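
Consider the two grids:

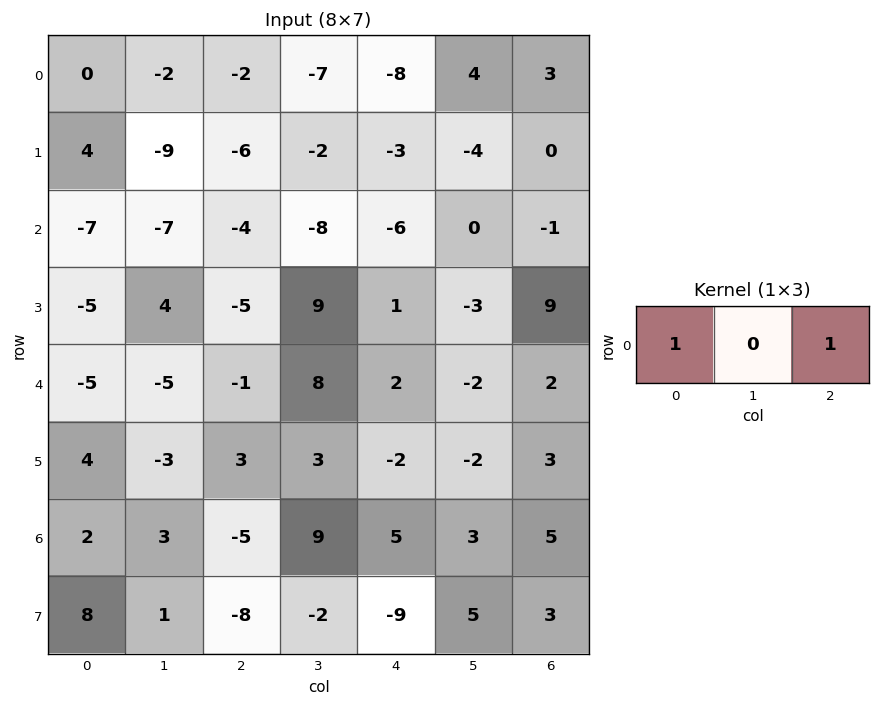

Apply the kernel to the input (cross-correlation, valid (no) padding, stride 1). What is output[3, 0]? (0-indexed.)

-10

The receptive field on the input at this output position is [-5 4 -5]. Elementwise product with the kernel and sum: -5·1 + -5·1.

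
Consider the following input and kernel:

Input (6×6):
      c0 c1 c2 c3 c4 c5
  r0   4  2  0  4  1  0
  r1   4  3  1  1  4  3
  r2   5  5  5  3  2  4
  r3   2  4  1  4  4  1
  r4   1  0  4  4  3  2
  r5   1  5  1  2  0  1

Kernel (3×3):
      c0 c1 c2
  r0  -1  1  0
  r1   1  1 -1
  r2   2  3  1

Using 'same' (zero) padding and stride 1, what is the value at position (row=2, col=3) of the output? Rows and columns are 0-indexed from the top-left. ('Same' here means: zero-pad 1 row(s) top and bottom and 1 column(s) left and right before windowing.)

24

The receptive field on the zero-padded input at this output position is [1 1 4 / 5 3 2 / 1 4 4]. Elementwise product with the kernel and sum: 1·-1 + 1·1 + 5·1 + 3·1 + 2·-1 + 1·2 + 4·3 + 4·1.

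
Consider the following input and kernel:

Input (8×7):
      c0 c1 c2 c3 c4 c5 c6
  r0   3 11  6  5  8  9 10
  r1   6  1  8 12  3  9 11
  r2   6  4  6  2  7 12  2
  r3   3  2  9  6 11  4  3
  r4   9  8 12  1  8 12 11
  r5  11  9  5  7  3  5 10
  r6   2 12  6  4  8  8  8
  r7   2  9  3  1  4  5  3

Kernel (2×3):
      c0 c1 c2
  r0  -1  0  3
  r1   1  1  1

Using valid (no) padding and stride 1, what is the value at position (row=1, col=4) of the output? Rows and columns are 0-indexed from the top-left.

The receptive field on the input at this output position is [3 9 11 / 7 12 2]. Elementwise product with the kernel and sum: 3·-1 + 11·3 + 7·1 + 12·1 + 2·1.

51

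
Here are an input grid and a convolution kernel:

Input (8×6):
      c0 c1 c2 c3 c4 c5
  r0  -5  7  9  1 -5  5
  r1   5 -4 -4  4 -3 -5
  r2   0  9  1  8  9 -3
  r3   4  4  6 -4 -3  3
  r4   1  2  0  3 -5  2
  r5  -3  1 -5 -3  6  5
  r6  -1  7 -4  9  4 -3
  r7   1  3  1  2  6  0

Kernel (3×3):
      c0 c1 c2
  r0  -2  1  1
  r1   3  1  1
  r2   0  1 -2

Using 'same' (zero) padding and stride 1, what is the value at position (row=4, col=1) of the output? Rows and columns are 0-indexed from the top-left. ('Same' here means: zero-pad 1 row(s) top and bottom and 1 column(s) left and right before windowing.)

The receptive field on the zero-padded input at this output position is [4 4 6 / 1 2 0 / -3 1 -5]. Elementwise product with the kernel and sum: 4·-2 + 4·1 + 6·1 + 1·3 + 2·1 + 0·1 + 1·1 + -5·-2.

18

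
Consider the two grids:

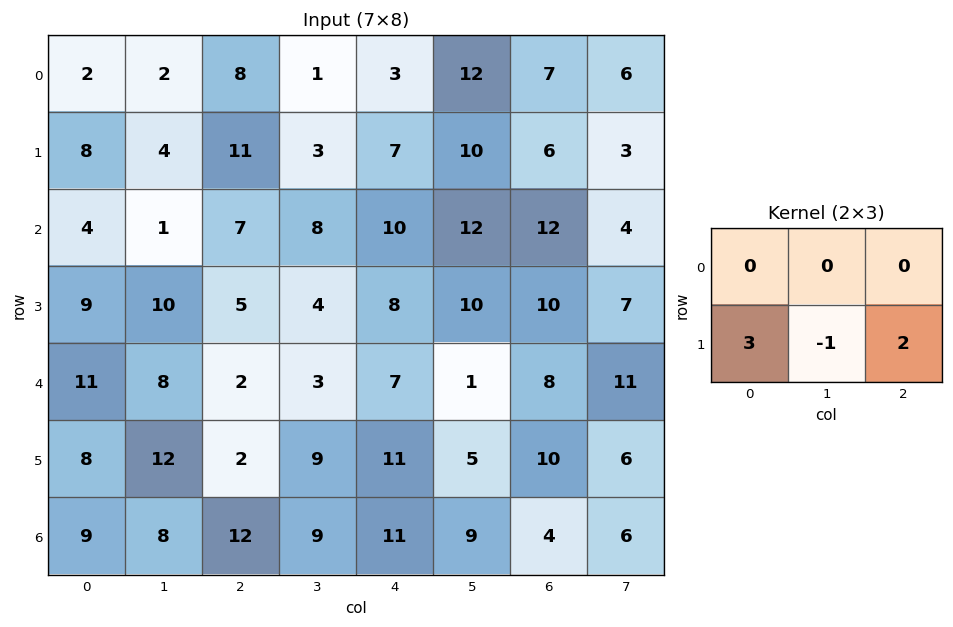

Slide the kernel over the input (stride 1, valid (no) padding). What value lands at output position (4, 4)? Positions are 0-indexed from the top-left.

48

The receptive field on the input at this output position is [7 1 8 / 11 5 10]. Elementwise product with the kernel and sum: 11·3 + 5·-1 + 10·2.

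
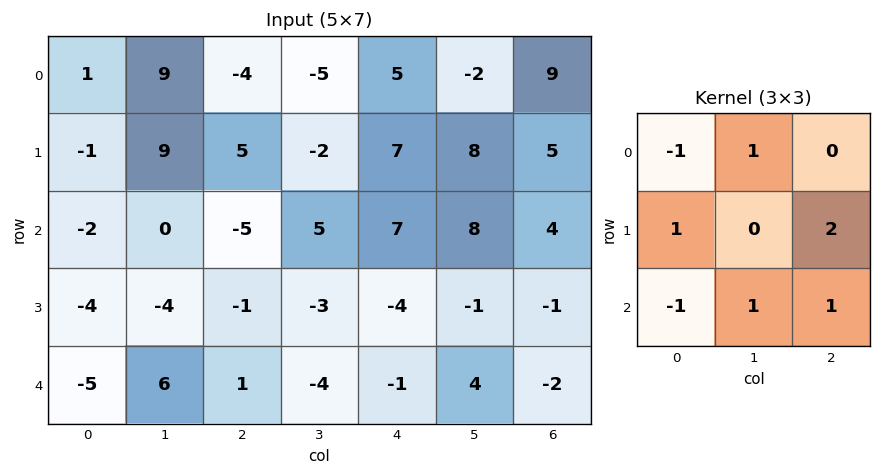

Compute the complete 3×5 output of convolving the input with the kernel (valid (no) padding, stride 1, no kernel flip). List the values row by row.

Output[0,0]: The receptive field on the input at this output position is [1 9 -4 / -1 9 5 / -2 0 -5]. Elementwise product with the kernel and sum: 1·-1 + 9·1 + -1·1 + 5·2 + -2·-1 + 0·1 + -5·1.
Output[0,1]: The receptive field on the input at this output position is [9 -4 -5 / 9 5 -2 / 0 -5 5]. Elementwise product with the kernel and sum: 9·-1 + -4·1 + 9·1 + -2·2 + 0·-1 + -5·1 + 5·1.

14 -8 35 34 15
-3 6 -4 28 18
8 -24 -5 4 -2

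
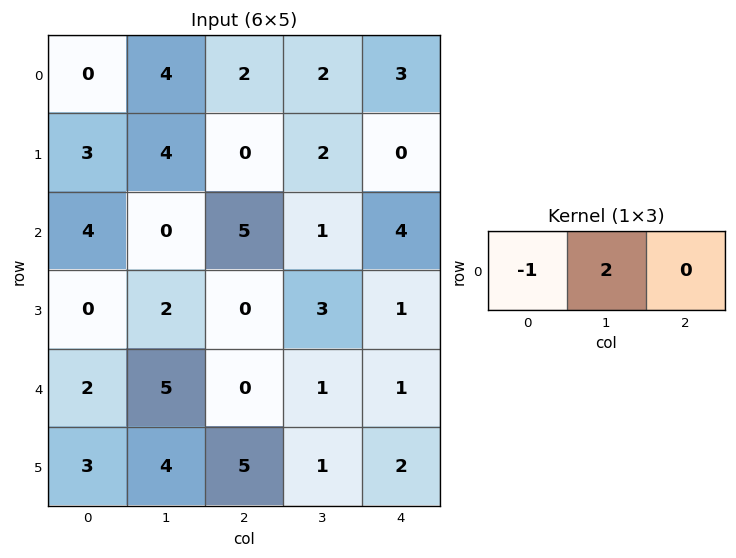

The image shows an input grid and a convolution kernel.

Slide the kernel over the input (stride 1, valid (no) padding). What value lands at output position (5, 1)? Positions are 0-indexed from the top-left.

The receptive field on the input at this output position is [4 5 1]. Elementwise product with the kernel and sum: 4·-1 + 5·2.

6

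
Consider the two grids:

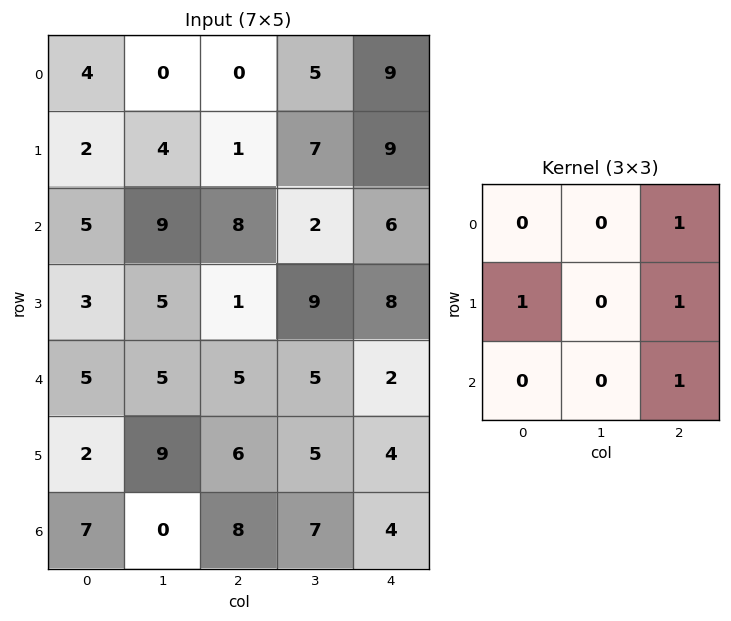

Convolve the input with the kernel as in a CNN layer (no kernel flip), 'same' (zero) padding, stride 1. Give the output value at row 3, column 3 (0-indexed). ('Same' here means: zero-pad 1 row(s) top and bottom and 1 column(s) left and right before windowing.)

17

The receptive field on the zero-padded input at this output position is [8 2 6 / 1 9 8 / 5 5 2]. Elementwise product with the kernel and sum: 6·1 + 1·1 + 8·1 + 2·1.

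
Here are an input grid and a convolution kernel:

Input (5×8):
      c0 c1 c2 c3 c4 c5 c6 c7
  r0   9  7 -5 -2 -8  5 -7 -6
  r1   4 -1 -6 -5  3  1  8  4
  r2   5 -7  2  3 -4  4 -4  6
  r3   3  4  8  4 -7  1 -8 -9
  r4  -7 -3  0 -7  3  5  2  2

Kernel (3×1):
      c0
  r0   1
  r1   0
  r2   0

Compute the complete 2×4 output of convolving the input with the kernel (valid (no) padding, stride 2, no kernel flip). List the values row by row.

9 -5 -8 -7
5 2 -4 -4

Output[0,0]: The receptive field on the input at this output position is [9 / 4 / 5]. Elementwise product with the kernel and sum: 9·1.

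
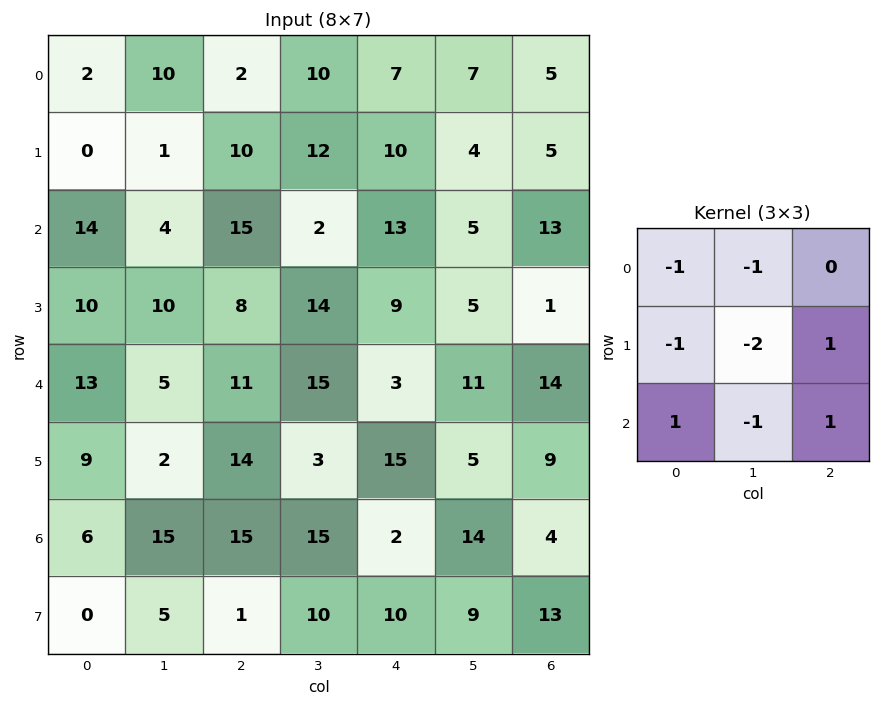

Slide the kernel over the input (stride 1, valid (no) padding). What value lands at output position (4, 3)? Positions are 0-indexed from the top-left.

-19

The receptive field on the input at this output position is [15 3 11 / 3 15 5 / 15 2 14]. Elementwise product with the kernel and sum: 15·-1 + 3·-1 + 3·-1 + 15·-2 + 5·1 + 15·1 + 2·-1 + 14·1.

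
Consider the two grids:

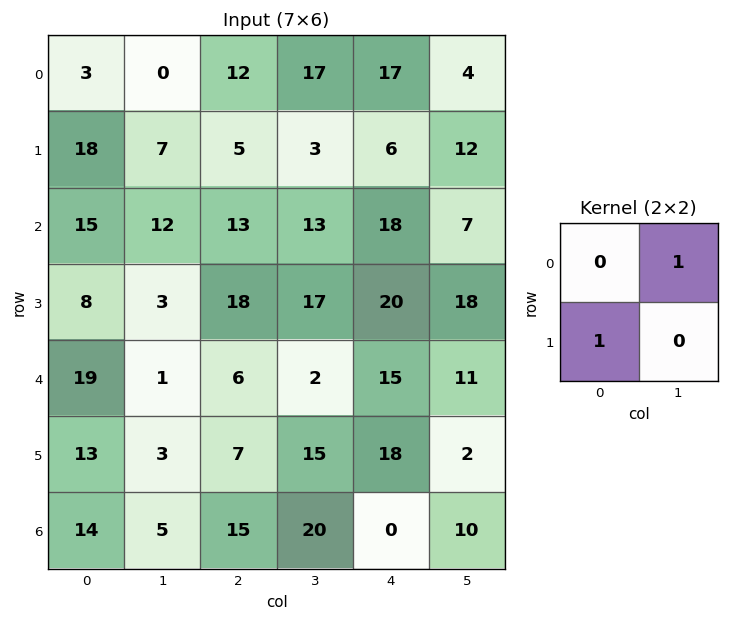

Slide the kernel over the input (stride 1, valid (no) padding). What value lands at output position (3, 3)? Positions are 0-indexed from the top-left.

The receptive field on the input at this output position is [17 20 / 2 15]. Elementwise product with the kernel and sum: 20·1 + 2·1.

22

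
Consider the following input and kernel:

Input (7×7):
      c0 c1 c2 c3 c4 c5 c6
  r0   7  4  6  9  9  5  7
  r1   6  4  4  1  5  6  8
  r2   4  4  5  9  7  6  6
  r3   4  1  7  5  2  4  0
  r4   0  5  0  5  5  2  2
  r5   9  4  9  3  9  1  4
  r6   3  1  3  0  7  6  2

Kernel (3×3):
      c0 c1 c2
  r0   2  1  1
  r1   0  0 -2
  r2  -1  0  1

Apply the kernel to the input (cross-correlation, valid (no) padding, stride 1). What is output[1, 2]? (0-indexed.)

The receptive field on the input at this output position is [4 1 5 / 5 9 7 / 7 5 2]. Elementwise product with the kernel and sum: 4·2 + 1·1 + 5·1 + 7·-2 + 7·-1 + 2·1.

-5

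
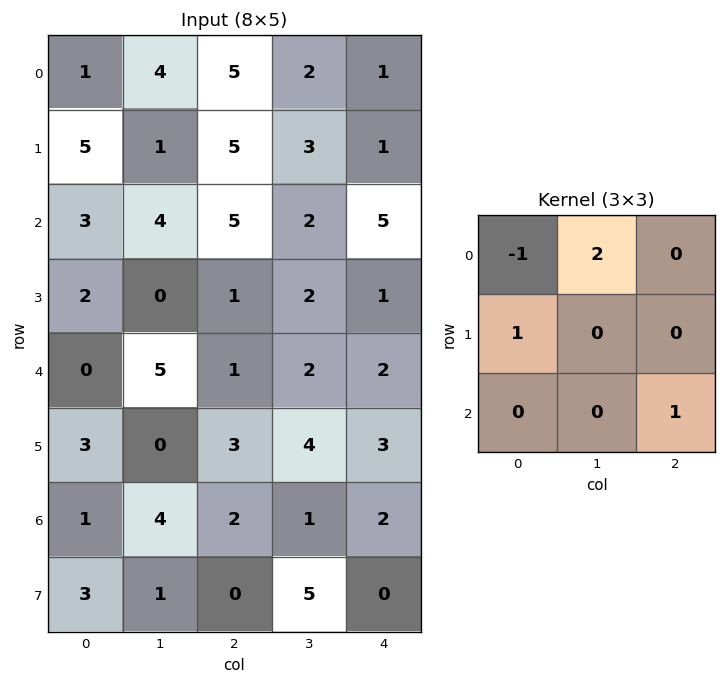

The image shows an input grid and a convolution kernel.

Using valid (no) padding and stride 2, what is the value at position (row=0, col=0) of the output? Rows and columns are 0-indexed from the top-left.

17

The receptive field on the input at this output position is [1 4 5 / 5 1 5 / 3 4 5]. Elementwise product with the kernel and sum: 1·-1 + 4·2 + 5·1 + 5·1.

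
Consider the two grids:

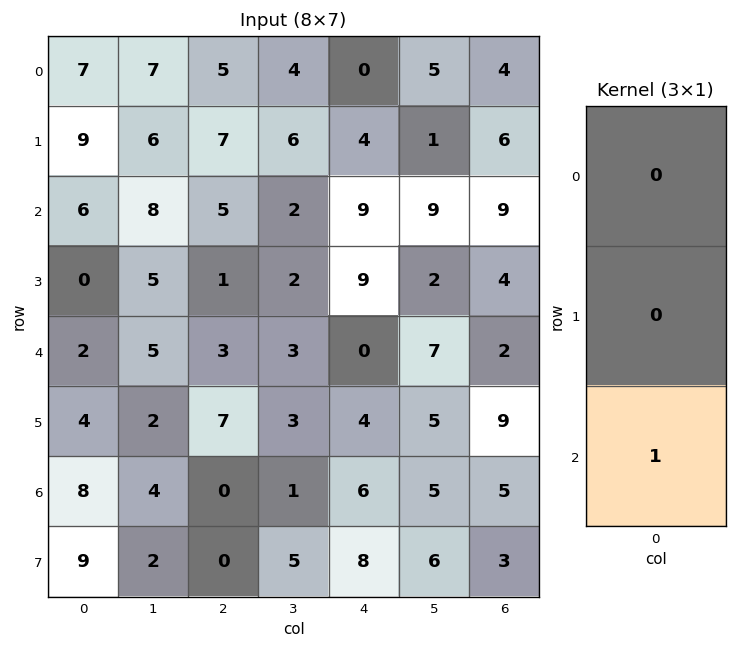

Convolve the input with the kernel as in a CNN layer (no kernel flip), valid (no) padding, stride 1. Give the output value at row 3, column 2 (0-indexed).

The receptive field on the input at this output position is [1 / 3 / 7]. Elementwise product with the kernel and sum: 7·1.

7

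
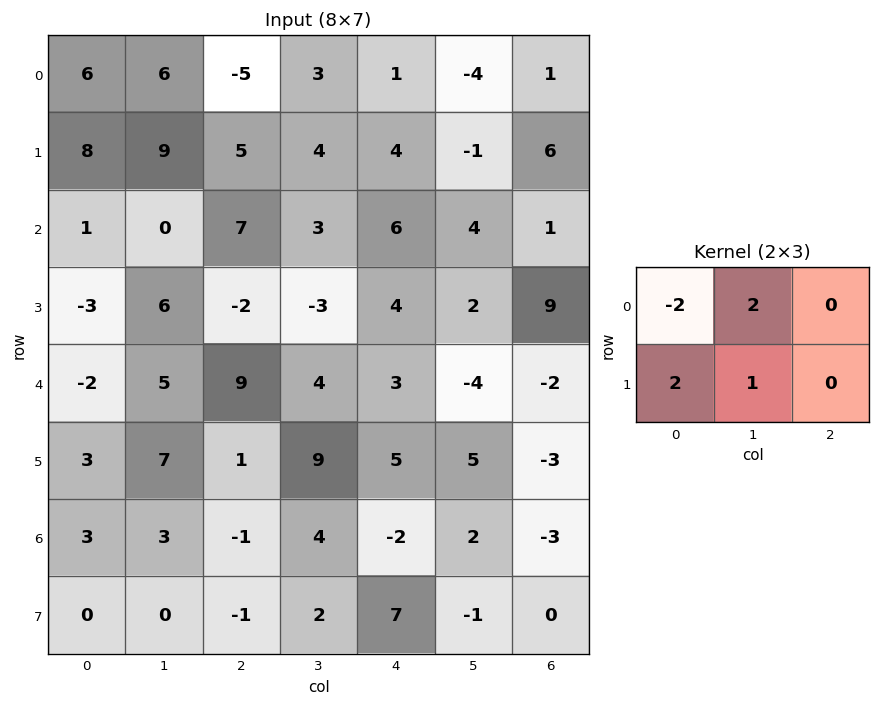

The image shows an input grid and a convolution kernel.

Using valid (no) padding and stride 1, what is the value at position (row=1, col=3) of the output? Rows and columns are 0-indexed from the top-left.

12

The receptive field on the input at this output position is [4 4 -1 / 3 6 4]. Elementwise product with the kernel and sum: 4·-2 + 4·2 + 3·2 + 6·1.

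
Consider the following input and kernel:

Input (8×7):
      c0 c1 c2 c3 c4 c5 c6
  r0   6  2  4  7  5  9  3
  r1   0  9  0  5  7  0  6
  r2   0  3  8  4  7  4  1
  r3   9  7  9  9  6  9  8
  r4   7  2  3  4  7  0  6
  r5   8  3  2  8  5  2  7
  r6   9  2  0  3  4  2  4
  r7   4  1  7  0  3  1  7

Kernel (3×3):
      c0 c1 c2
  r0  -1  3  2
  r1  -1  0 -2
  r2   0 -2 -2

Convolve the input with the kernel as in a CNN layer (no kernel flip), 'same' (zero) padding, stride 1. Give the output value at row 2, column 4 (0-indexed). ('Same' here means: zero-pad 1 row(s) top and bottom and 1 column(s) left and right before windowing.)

-26

The receptive field on the zero-padded input at this output position is [5 7 0 / 4 7 4 / 9 6 9]. Elementwise product with the kernel and sum: 5·-1 + 7·3 + 0·2 + 4·-1 + 4·-2 + 6·-2 + 9·-2.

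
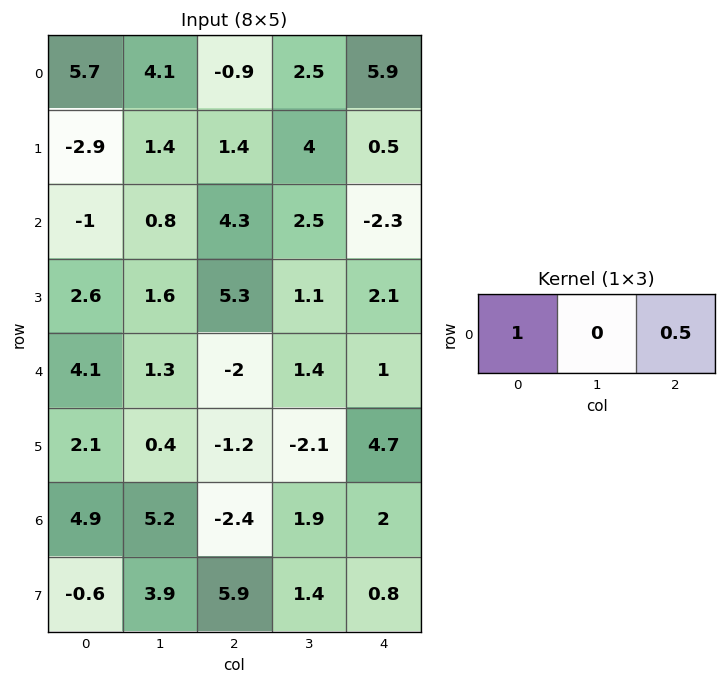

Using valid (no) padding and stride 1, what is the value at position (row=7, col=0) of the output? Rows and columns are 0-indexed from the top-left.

The receptive field on the input at this output position is [-0.6 3.9 5.9]. Elementwise product with the kernel and sum: -0.6·1 + 5.9·0.5.

2.35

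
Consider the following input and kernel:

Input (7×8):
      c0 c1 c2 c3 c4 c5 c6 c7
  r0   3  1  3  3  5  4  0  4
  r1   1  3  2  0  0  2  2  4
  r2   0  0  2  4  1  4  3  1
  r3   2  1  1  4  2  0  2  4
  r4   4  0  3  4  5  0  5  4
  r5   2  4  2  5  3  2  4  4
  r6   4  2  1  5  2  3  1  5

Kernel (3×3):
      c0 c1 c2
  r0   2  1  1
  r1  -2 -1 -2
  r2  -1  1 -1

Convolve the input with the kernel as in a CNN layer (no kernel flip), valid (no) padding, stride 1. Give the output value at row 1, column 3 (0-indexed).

-17

The receptive field on the input at this output position is [0 0 2 / 4 1 4 / 4 2 0]. Elementwise product with the kernel and sum: 0·2 + 0·1 + 2·1 + 4·-2 + 1·-1 + 4·-2 + 4·-1 + 2·1 + 0·-1.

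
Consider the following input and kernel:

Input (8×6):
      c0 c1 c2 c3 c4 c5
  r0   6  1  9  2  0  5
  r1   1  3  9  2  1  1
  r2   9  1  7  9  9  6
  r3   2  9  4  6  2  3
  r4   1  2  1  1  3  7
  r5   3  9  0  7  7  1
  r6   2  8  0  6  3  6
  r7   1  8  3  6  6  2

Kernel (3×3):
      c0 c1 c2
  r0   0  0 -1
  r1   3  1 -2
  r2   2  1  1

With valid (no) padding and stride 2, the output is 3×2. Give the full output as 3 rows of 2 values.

5 59
5 11
29 -1

Output[0,0]: The receptive field on the input at this output position is [6 1 9 / 1 3 9 / 9 1 7]. Elementwise product with the kernel and sum: 9·-1 + 1·3 + 3·1 + 9·-2 + 9·2 + 1·1 + 7·1.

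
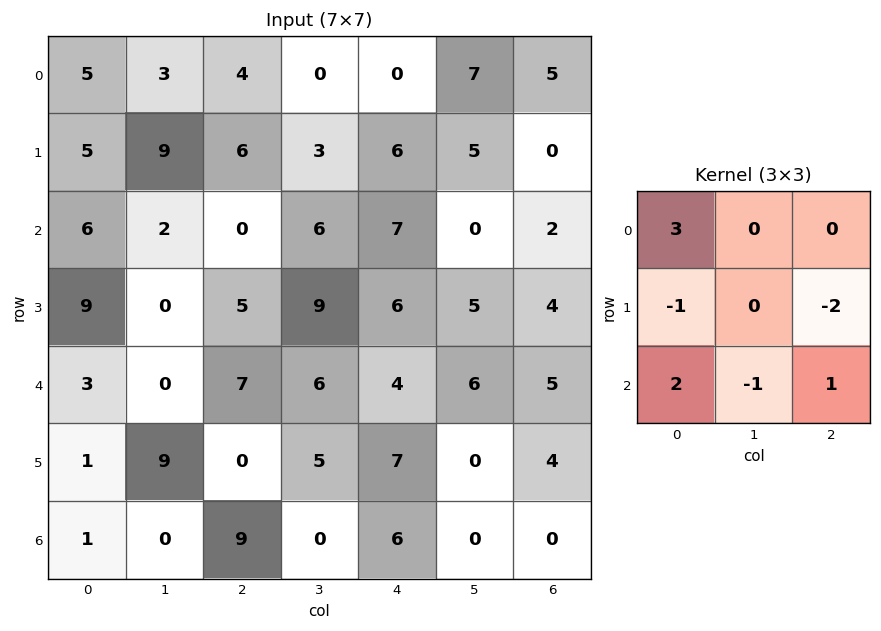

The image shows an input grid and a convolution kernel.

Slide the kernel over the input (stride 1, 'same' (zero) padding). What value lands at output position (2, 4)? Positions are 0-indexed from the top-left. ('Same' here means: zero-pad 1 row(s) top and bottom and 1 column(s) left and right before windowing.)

The receptive field on the zero-padded input at this output position is [3 6 5 / 6 7 0 / 9 6 5]. Elementwise product with the kernel and sum: 3·3 + 6·-1 + 0·-2 + 9·2 + 6·-1 + 5·1.

20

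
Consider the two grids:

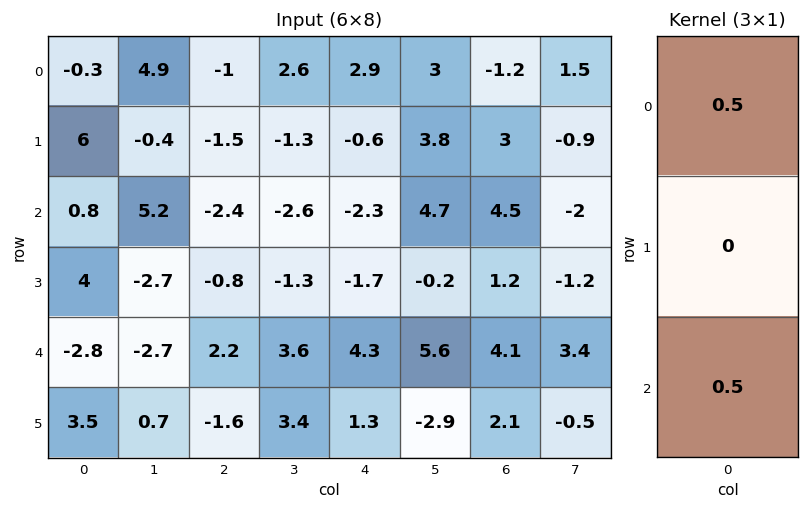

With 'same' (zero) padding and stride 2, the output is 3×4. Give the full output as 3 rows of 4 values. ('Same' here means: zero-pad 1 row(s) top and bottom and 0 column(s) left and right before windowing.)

3 -0.75 -0.3 1.5
5 -1.15 -1.15 2.1
3.75 -1.2 -0.2 1.65

Output[0,0]: The receptive field on the zero-padded input at this output position is [0 / -0.3 / 6]. Elementwise product with the kernel and sum: 0·0.5 + 6·0.5.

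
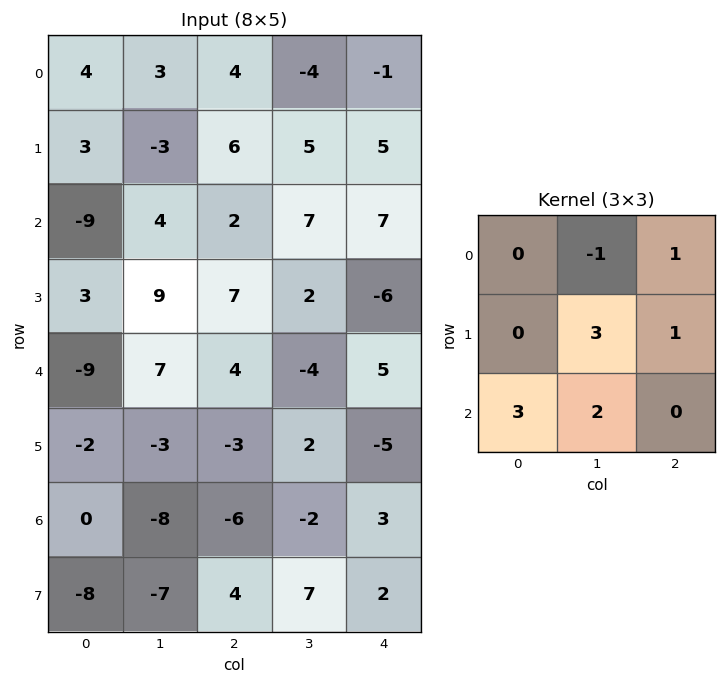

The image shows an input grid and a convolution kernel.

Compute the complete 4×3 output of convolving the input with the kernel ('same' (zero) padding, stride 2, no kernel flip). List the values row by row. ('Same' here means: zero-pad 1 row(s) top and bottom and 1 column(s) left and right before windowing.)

Output[0,0]: The receptive field on the zero-padded input at this output position is [0 0 0 / 0 4 3 / 0 3 -3]. Elementwise product with the kernel and sum: 0·-1 + 0·1 + 4·3 + 3·1 + 0·3 + 3·2.
Output[0,1]: The receptive field on the zero-padded input at this output position is [0 0 0 / 3 4 -4 / -3 6 5]. Elementwise product with the kernel and sum: 0·-1 + 0·1 + 4·3 + -4·1 + -3·3 + 6·2.

21 11 22
-23 53 10
-18 -12 17
-25 -28 39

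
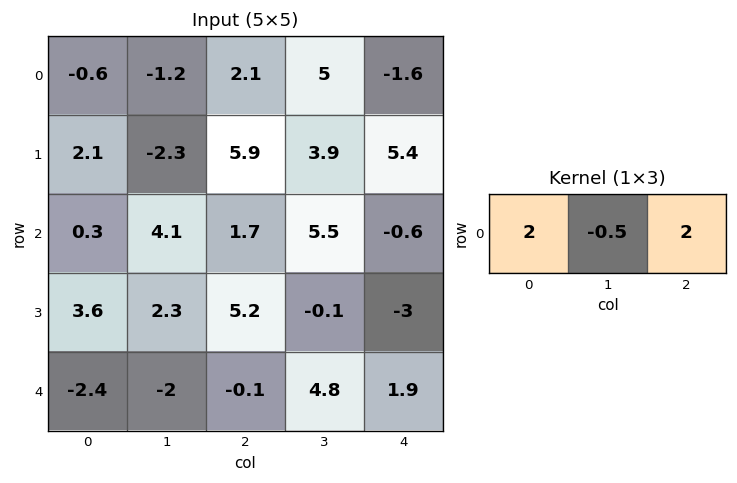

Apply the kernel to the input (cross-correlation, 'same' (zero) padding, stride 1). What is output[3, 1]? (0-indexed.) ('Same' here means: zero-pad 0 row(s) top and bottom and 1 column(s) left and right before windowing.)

16.45

The receptive field on the zero-padded input at this output position is [3.6 2.3 5.2]. Elementwise product with the kernel and sum: 3.6·2 + 2.3·-0.5 + 5.2·2.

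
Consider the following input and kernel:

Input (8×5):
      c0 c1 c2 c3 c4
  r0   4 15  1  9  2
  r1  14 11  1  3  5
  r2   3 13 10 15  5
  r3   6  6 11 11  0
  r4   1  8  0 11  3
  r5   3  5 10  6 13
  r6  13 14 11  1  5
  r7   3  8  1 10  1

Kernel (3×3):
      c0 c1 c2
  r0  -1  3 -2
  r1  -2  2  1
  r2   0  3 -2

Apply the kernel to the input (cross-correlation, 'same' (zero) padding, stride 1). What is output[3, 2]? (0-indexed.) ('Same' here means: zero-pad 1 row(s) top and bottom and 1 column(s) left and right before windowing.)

-14

The receptive field on the zero-padded input at this output position is [13 10 15 / 6 11 11 / 8 0 11]. Elementwise product with the kernel and sum: 13·-1 + 10·3 + 15·-2 + 6·-2 + 11·2 + 11·1 + 0·3 + 11·-2.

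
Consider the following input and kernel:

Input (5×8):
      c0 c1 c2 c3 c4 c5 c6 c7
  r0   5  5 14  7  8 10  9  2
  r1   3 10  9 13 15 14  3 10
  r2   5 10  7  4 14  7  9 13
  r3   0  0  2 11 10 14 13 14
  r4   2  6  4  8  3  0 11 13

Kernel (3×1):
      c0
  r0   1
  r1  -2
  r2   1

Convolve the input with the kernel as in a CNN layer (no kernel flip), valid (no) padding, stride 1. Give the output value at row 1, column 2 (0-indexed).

The receptive field on the input at this output position is [9 / 7 / 2]. Elementwise product with the kernel and sum: 9·1 + 7·-2 + 2·1.

-3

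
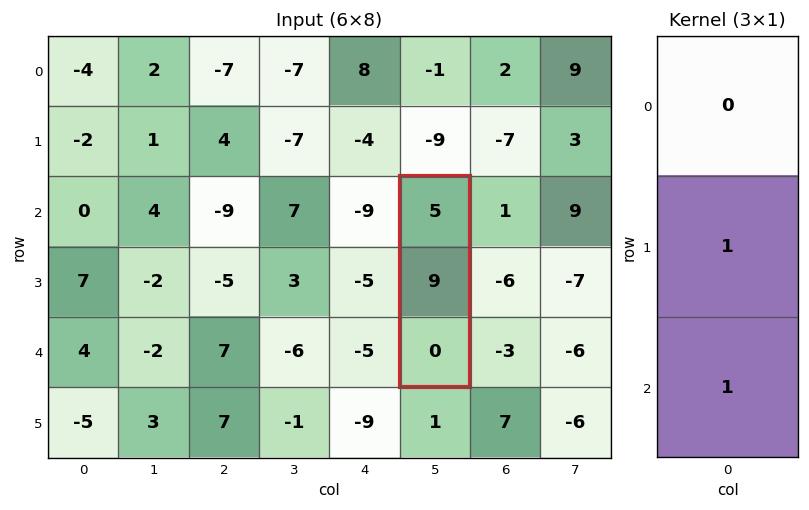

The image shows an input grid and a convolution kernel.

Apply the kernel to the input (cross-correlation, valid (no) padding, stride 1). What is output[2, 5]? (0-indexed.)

9

The receptive field on the input at this output position is [5 / 9 / 0]. Elementwise product with the kernel and sum: 9·1 + 0·1.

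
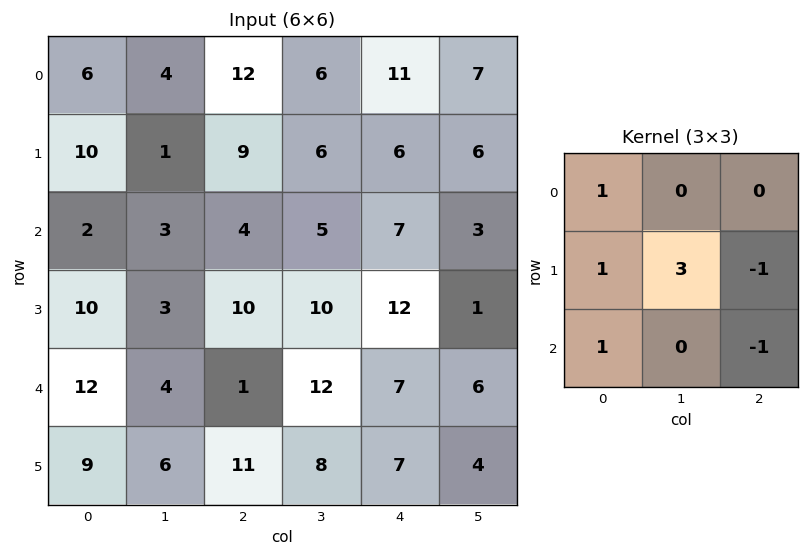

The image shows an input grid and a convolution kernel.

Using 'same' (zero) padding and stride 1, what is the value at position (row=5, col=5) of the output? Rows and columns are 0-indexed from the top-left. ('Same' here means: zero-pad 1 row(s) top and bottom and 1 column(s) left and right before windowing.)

26

The receptive field on the zero-padded input at this output position is [7 6 0 / 7 4 0 / 0 0 0]. Elementwise product with the kernel and sum: 7·1 + 7·1 + 4·3 + 0·-1 + 0·1 + 0·-1.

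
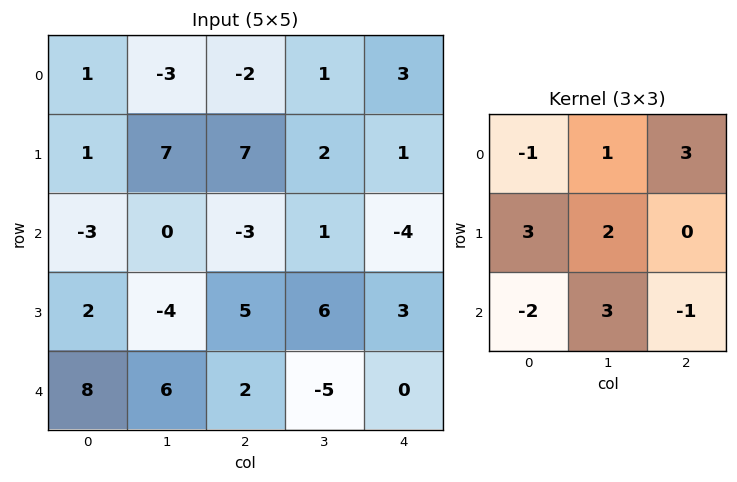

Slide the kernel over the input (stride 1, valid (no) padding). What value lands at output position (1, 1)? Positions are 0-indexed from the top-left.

17

The receptive field on the input at this output position is [7 7 2 / 0 -3 1 / -4 5 6]. Elementwise product with the kernel and sum: 7·-1 + 7·1 + 2·3 + 0·3 + -3·2 + -4·-2 + 5·3 + 6·-1.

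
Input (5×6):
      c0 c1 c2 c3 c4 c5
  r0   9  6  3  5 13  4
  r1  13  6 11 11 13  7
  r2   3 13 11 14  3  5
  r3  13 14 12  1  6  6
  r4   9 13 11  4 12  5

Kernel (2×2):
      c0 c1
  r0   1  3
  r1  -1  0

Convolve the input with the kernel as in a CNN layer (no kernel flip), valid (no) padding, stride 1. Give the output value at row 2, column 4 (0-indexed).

12

The receptive field on the input at this output position is [3 5 / 6 6]. Elementwise product with the kernel and sum: 3·1 + 5·3 + 6·-1.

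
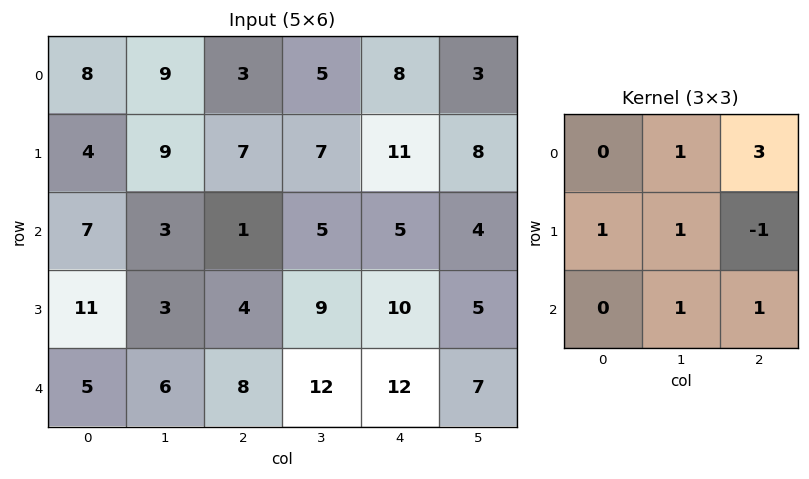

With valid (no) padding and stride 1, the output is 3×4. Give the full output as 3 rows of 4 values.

28 33 42 36
46 40 60 56
30 34 47 50

Output[0,0]: The receptive field on the input at this output position is [8 9 3 / 4 9 7 / 7 3 1]. Elementwise product with the kernel and sum: 9·1 + 3·3 + 4·1 + 9·1 + 7·-1 + 3·1 + 1·1.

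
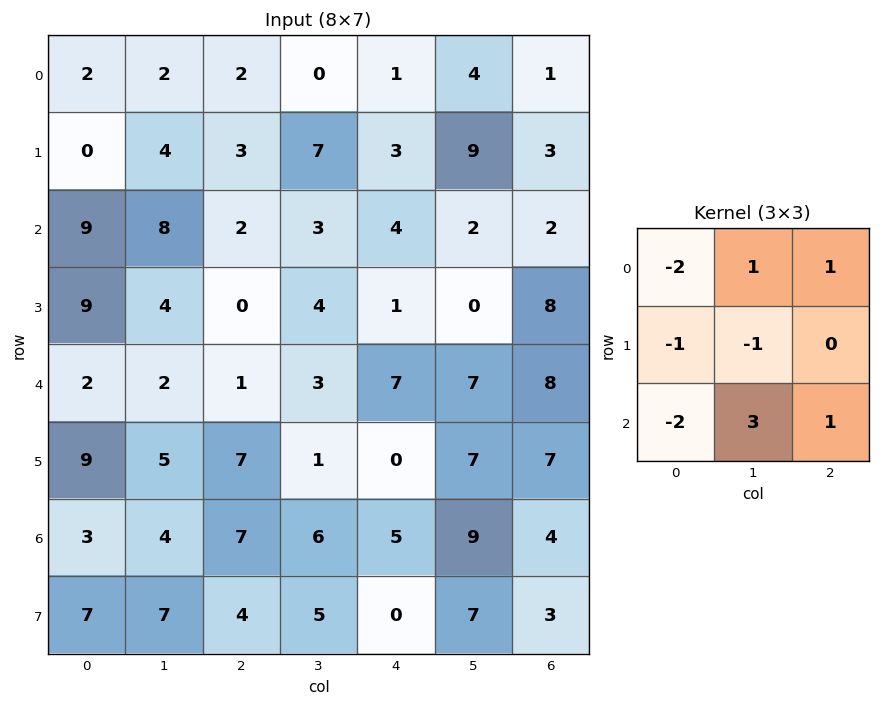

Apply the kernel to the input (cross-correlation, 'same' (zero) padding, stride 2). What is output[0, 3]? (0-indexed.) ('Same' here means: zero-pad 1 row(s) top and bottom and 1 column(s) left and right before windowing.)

The receptive field on the zero-padded input at this output position is [0 0 0 / 4 1 0 / 9 3 0]. Elementwise product with the kernel and sum: 0·-2 + 0·1 + 0·1 + 4·-1 + 1·-1 + 9·-2 + 3·3 + 0·1.

-14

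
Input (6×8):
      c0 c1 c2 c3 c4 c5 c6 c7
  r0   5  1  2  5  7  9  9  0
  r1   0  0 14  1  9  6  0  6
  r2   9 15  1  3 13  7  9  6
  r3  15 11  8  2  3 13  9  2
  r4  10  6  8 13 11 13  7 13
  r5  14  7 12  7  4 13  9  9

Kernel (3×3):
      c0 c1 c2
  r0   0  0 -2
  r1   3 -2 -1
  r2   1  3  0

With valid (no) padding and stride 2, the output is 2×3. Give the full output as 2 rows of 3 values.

36 27 31
41 38 6

Output[0,0]: The receptive field on the input at this output position is [5 1 2 / 0 0 14 / 9 15 1]. Elementwise product with the kernel and sum: 2·-2 + 0·3 + 0·-2 + 14·-1 + 9·1 + 15·3.
Output[0,1]: The receptive field on the input at this output position is [2 5 7 / 14 1 9 / 1 3 13]. Elementwise product with the kernel and sum: 7·-2 + 14·3 + 1·-2 + 9·-1 + 1·1 + 3·3.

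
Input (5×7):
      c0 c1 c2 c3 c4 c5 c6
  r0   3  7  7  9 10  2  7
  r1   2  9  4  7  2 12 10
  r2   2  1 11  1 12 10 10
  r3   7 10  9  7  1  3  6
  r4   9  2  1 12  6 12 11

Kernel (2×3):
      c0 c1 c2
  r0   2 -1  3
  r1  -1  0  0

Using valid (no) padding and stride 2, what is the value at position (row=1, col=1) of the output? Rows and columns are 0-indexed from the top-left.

The receptive field on the input at this output position is [11 1 12 / 9 7 1]. Elementwise product with the kernel and sum: 11·2 + 1·-1 + 12·3 + 9·-1.

48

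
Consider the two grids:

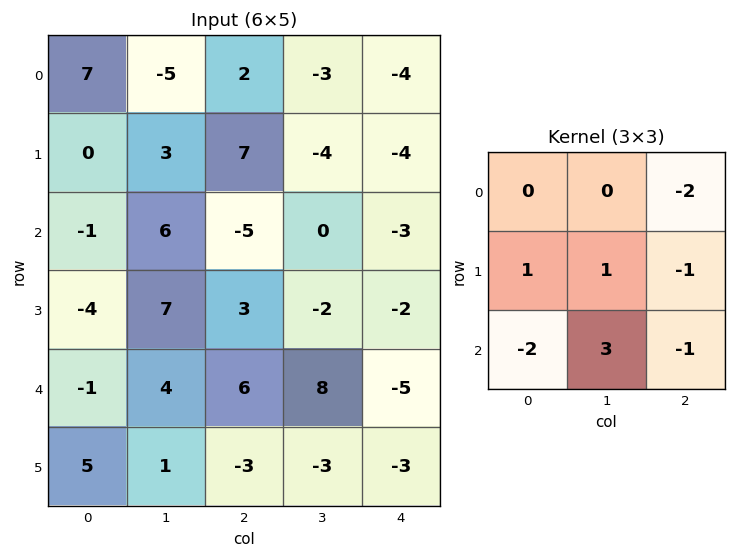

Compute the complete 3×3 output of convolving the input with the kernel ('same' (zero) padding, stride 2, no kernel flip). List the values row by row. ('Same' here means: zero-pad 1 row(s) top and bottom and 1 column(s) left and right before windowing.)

9 19 -11
-32 6 -5
-5 -2 0

Output[0,0]: The receptive field on the zero-padded input at this output position is [0 0 0 / 0 7 -5 / 0 0 3]. Elementwise product with the kernel and sum: 0·-2 + 0·1 + 7·1 + -5·-1 + 0·-2 + 0·3 + 3·-1.
Output[0,1]: The receptive field on the zero-padded input at this output position is [0 0 0 / -5 2 -3 / 3 7 -4]. Elementwise product with the kernel and sum: 0·-2 + -5·1 + 2·1 + -3·-1 + 3·-2 + 7·3 + -4·-1.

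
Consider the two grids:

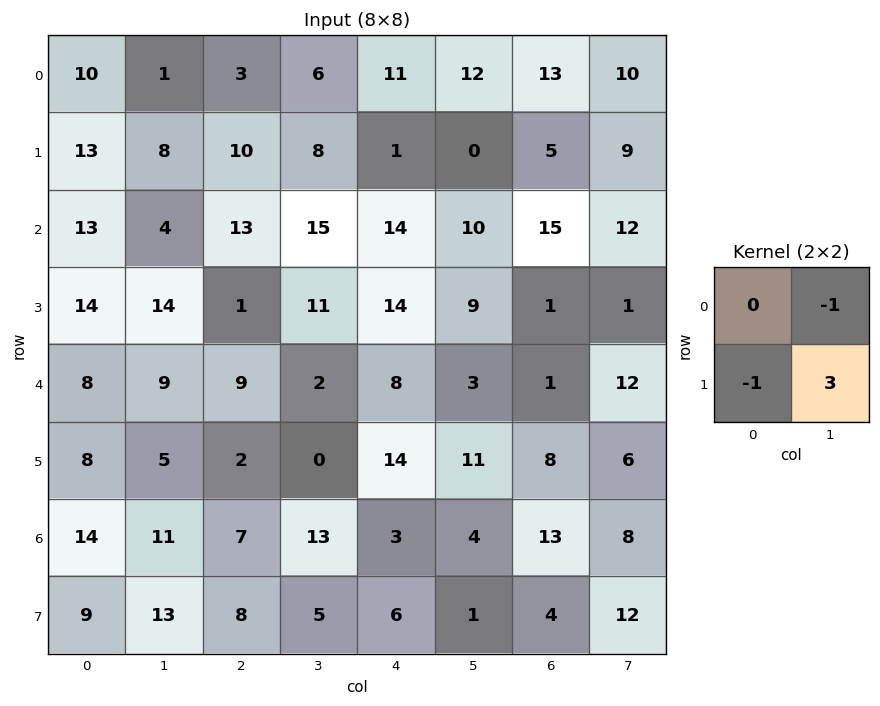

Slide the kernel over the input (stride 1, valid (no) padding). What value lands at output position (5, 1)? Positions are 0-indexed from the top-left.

8

The receptive field on the input at this output position is [5 2 / 11 7]. Elementwise product with the kernel and sum: 2·-1 + 11·-1 + 7·3.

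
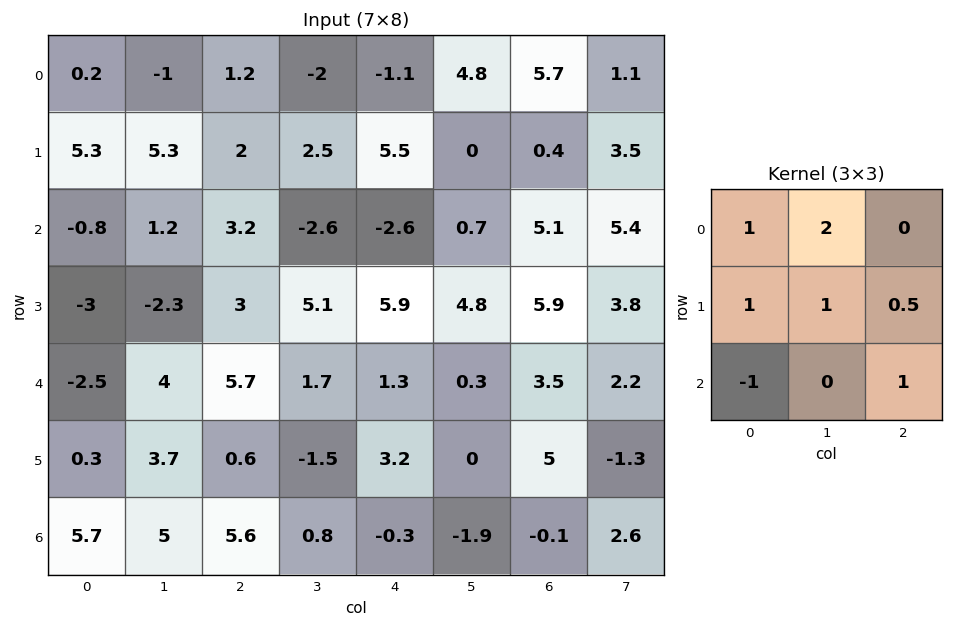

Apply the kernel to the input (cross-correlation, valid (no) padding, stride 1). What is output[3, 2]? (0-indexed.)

23.85

The receptive field on the input at this output position is [3 5.1 5.9 / 5.7 1.7 1.3 / 0.6 -1.5 3.2]. Elementwise product with the kernel and sum: 3·1 + 5.1·2 + 5.7·1 + 1.7·1 + 1.3·0.5 + 0.6·-1 + 3.2·1.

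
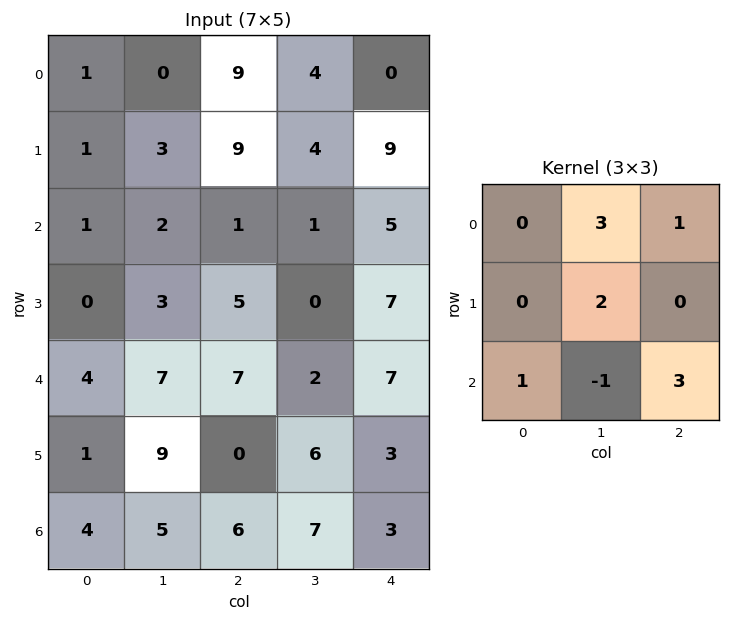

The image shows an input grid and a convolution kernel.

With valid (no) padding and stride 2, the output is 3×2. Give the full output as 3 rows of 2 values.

Output[0,0]: The receptive field on the input at this output position is [1 0 9 / 1 3 9 / 1 2 1]. Elementwise product with the kernel and sum: 0·3 + 9·1 + 3·2 + 1·1 + 2·-1 + 1·3.

17 35
31 34
63 33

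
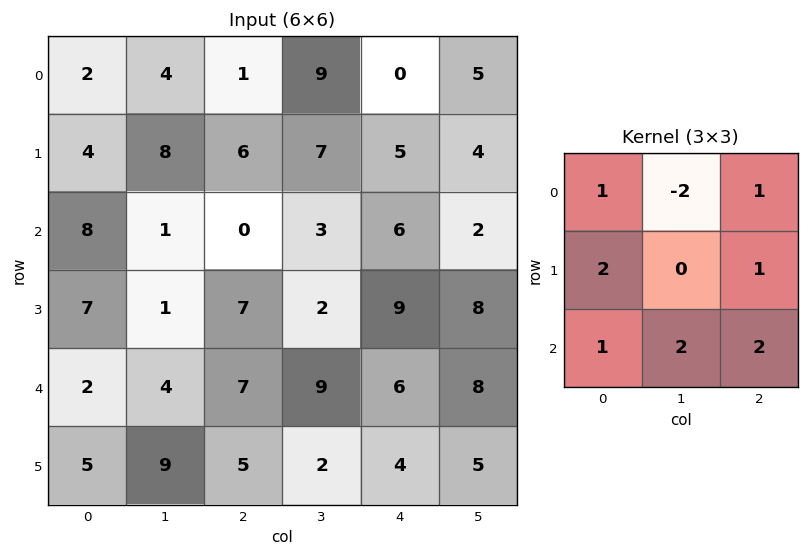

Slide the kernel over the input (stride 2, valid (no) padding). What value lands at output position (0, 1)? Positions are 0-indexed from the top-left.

The receptive field on the input at this output position is [1 9 0 / 6 7 5 / 0 3 6]. Elementwise product with the kernel and sum: 1·1 + 9·-2 + 0·1 + 6·2 + 5·1 + 0·1 + 3·2 + 6·2.

18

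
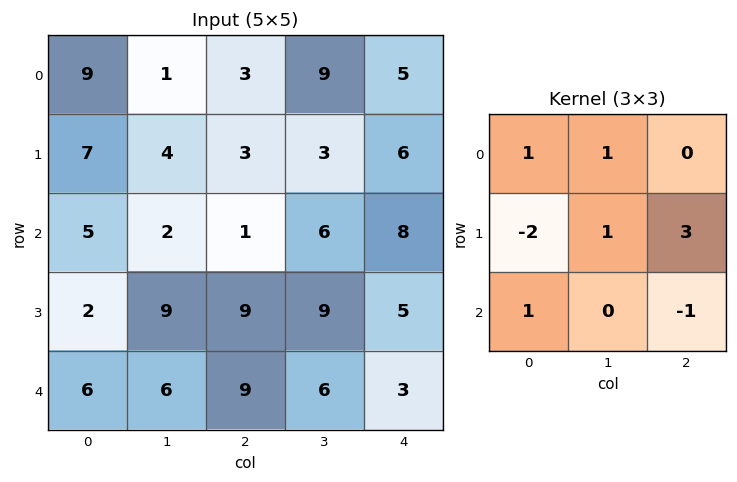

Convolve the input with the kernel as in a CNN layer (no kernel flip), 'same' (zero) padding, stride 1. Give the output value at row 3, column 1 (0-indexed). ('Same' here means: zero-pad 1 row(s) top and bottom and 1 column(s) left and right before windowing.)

36

The receptive field on the zero-padded input at this output position is [5 2 1 / 2 9 9 / 6 6 9]. Elementwise product with the kernel and sum: 5·1 + 2·1 + 2·-2 + 9·1 + 9·3 + 6·1 + 9·-1.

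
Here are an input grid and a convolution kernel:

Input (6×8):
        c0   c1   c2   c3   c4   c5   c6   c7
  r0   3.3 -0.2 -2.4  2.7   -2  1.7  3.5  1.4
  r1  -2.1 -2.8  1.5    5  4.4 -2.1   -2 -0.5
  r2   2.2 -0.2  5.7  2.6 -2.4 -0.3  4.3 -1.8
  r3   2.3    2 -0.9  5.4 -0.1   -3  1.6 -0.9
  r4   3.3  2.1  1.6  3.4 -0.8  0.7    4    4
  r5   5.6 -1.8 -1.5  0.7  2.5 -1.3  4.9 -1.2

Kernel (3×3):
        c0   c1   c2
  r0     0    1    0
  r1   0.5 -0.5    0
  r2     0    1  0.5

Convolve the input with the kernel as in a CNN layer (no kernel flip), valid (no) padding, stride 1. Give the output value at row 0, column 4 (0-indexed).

6.8

The receptive field on the input at this output position is [-2 1.7 3.5 / 4.4 -2.1 -2 / -2.4 -0.3 4.3]. Elementwise product with the kernel and sum: 1.7·1 + 4.4·0.5 + -2.1·-0.5 + -0.3·1 + 4.3·0.5.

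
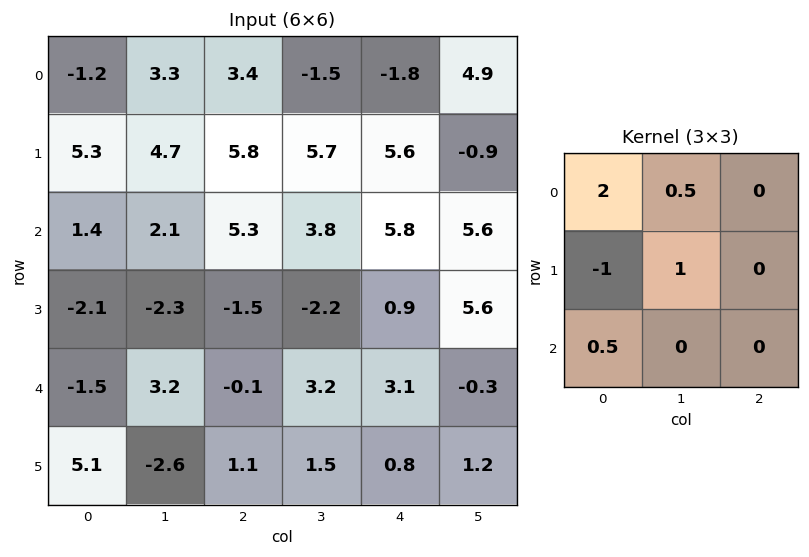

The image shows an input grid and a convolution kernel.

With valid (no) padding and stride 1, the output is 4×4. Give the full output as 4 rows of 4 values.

Output[0,0]: The receptive field on the input at this output position is [-1.2 3.3 3.4 / 5.3 4.7 5.8 / 1.4 2.1 5.3]. Elementwise product with the kernel and sum: -1.2·2 + 3.3·0.5 + 5.3·-1 + 4.7·1 + 1.4·0.5.
Output[0,1]: The receptive field on the input at this output position is [3.3 3.4 -1.5 / 4.7 5.8 5.7 / 2.1 5.3 3.8]. Elementwise product with the kernel and sum: 3.3·2 + 3.4·0.5 + 4.7·-1 + 5.8·1 + 2.1·0.5.

-0.65 10.45 8.6 -2.1
12.6 14.35 12.2 15.1
2.9 9.25 11.75 15.2
1.9 -9.95 -0.25 -3.3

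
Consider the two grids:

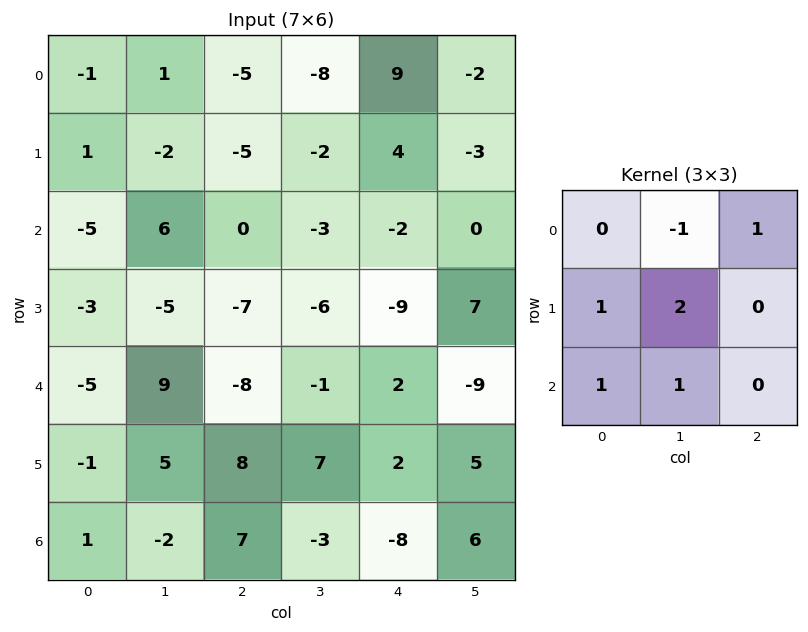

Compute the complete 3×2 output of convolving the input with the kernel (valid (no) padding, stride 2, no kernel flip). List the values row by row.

-8 5
-15 -27
-9 29

Output[0,0]: The receptive field on the input at this output position is [-1 1 -5 / 1 -2 -5 / -5 6 0]. Elementwise product with the kernel and sum: 1·-1 + -5·1 + 1·1 + -2·2 + -5·1 + 6·1.
Output[0,1]: The receptive field on the input at this output position is [-5 -8 9 / -5 -2 4 / 0 -3 -2]. Elementwise product with the kernel and sum: -8·-1 + 9·1 + -5·1 + -2·2 + 0·1 + -3·1.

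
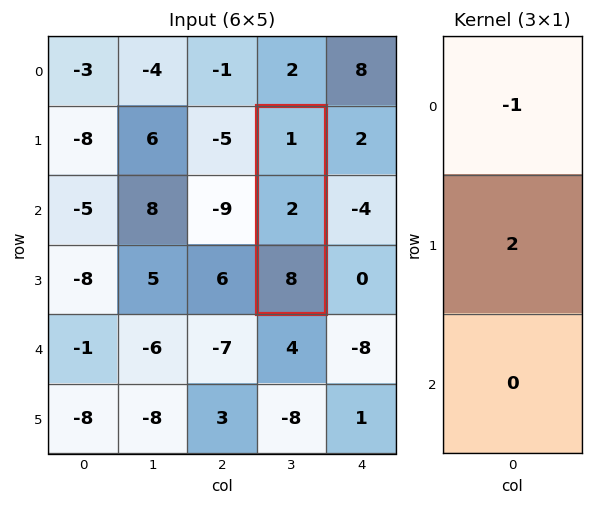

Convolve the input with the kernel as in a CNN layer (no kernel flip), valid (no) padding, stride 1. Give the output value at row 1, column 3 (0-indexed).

3

The receptive field on the input at this output position is [1 / 2 / 8]. Elementwise product with the kernel and sum: 1·-1 + 2·2.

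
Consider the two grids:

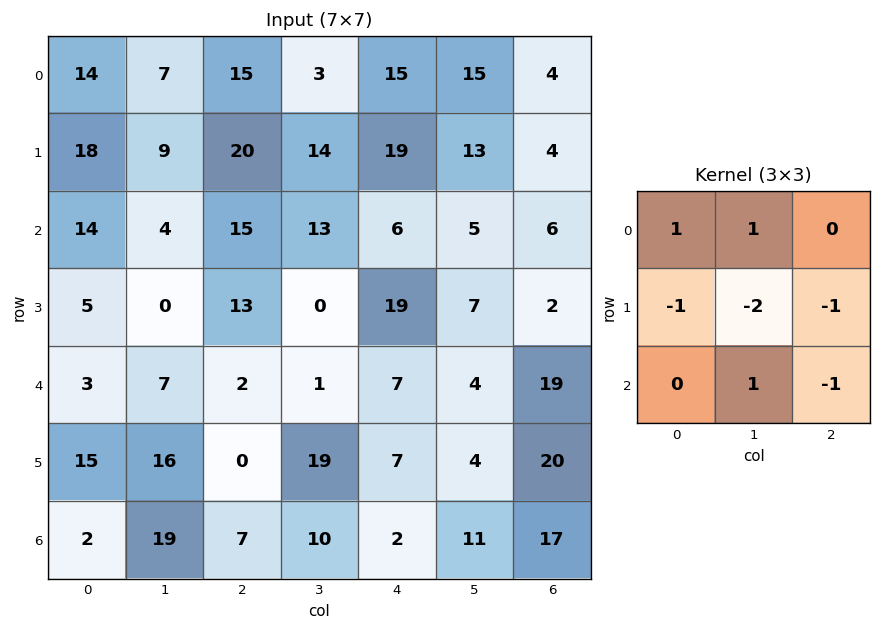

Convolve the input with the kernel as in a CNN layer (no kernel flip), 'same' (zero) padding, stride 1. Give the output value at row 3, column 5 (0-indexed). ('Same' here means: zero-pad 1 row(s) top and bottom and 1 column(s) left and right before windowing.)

-39

The receptive field on the zero-padded input at this output position is [6 5 6 / 19 7 2 / 7 4 19]. Elementwise product with the kernel and sum: 6·1 + 5·1 + 19·-1 + 7·-2 + 2·-1 + 4·1 + 19·-1.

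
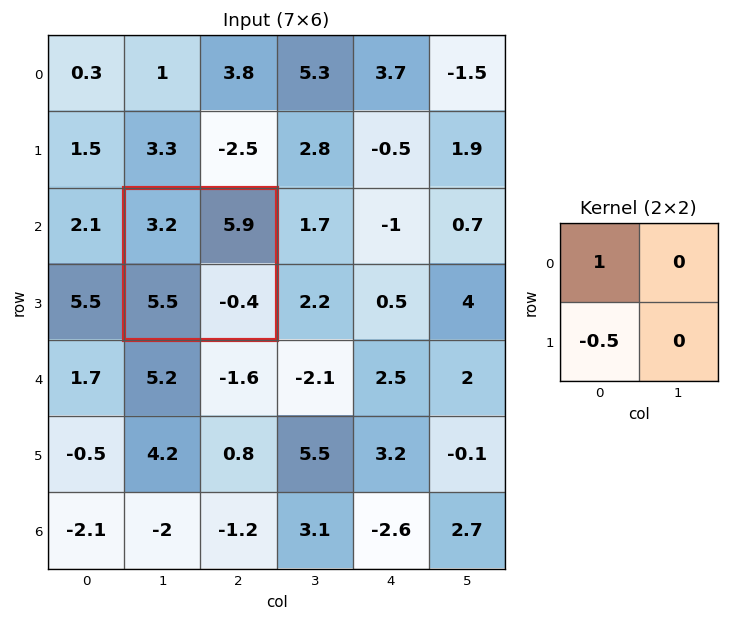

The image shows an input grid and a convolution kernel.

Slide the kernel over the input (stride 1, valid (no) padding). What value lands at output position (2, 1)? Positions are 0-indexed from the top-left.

0.45

The receptive field on the input at this output position is [3.2 5.9 / 5.5 -0.4]. Elementwise product with the kernel and sum: 3.2·1 + 5.5·-0.5.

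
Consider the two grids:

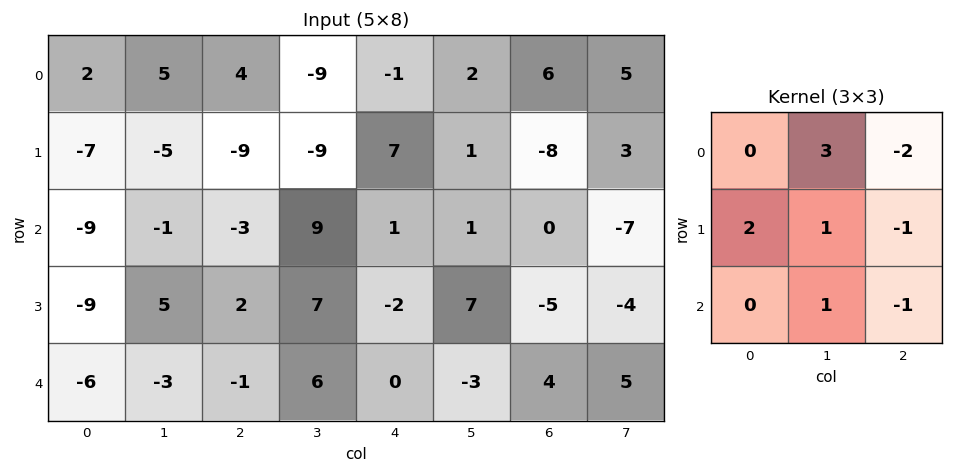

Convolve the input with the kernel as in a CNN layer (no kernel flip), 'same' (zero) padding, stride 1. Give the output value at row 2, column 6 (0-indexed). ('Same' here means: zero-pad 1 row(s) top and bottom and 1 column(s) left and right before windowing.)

-22

The receptive field on the zero-padded input at this output position is [1 -8 3 / 1 0 -7 / 7 -5 -4]. Elementwise product with the kernel and sum: -8·3 + 3·-2 + 1·2 + 0·1 + -7·-1 + -5·1 + -4·-1.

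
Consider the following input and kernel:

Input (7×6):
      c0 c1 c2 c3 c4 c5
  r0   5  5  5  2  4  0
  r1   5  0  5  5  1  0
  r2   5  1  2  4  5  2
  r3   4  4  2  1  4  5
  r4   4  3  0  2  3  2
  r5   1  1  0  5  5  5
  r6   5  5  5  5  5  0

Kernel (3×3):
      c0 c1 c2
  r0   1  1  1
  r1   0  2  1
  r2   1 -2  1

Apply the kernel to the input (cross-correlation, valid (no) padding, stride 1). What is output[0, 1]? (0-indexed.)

28

The receptive field on the input at this output position is [5 5 2 / 0 5 5 / 1 2 4]. Elementwise product with the kernel and sum: 5·1 + 5·1 + 2·1 + 5·2 + 5·1 + 1·1 + 2·-2 + 4·1.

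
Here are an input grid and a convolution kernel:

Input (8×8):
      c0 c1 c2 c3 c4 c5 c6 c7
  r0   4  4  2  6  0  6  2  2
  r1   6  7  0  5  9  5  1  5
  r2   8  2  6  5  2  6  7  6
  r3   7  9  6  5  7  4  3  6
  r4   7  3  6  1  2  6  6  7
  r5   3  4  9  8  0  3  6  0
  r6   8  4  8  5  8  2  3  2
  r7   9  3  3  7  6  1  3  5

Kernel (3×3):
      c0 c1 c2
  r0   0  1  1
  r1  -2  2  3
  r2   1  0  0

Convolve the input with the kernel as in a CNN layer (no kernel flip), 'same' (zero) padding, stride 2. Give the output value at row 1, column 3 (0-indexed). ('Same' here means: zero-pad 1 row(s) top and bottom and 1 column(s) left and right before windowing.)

30

The receptive field on the zero-padded input at this output position is [5 1 5 / 6 7 6 / 4 3 6]. Elementwise product with the kernel and sum: 1·1 + 5·1 + 6·-2 + 7·2 + 6·3 + 4·1.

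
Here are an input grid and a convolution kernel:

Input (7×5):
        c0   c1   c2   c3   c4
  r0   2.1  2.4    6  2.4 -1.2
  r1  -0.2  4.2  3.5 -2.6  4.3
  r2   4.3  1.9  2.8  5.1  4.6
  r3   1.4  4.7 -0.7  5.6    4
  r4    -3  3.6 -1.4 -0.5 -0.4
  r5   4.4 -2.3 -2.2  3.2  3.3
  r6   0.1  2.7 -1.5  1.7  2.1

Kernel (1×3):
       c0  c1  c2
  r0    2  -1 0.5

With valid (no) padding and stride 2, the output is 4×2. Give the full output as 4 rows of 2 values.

4.8 9
8.1 2.8
-10.3 -2.5
-3.25 -3.65

Output[0,0]: The receptive field on the input at this output position is [2.1 2.4 6]. Elementwise product with the kernel and sum: 2.1·2 + 2.4·-1 + 6·0.5.
Output[0,1]: The receptive field on the input at this output position is [6 2.4 -1.2]. Elementwise product with the kernel and sum: 6·2 + 2.4·-1 + -1.2·0.5.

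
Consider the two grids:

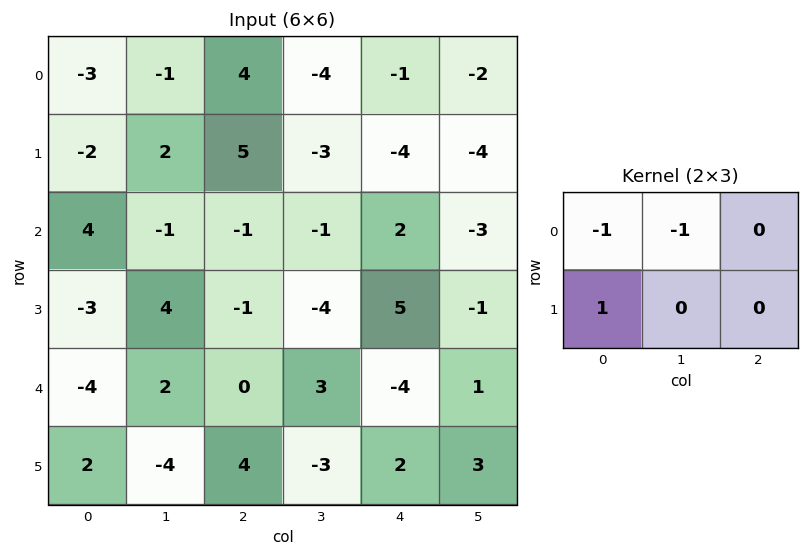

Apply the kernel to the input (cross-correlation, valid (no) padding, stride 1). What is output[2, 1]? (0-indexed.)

6

The receptive field on the input at this output position is [-1 -1 -1 / 4 -1 -4]. Elementwise product with the kernel and sum: -1·-1 + -1·-1 + 4·1.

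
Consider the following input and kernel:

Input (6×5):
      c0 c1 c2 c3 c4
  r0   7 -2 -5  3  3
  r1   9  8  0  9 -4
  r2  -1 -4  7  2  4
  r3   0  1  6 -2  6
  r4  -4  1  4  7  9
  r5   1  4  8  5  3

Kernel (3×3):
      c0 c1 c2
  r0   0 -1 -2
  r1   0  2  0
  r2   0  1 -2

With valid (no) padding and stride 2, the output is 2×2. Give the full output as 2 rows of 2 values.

Output[0,0]: The receptive field on the input at this output position is [7 -2 -5 / 9 8 0 / -1 -4 7]. Elementwise product with the kernel and sum: -2·-1 + -5·-2 + 8·2 + -4·1 + 7·-2.

10 3
-15 -25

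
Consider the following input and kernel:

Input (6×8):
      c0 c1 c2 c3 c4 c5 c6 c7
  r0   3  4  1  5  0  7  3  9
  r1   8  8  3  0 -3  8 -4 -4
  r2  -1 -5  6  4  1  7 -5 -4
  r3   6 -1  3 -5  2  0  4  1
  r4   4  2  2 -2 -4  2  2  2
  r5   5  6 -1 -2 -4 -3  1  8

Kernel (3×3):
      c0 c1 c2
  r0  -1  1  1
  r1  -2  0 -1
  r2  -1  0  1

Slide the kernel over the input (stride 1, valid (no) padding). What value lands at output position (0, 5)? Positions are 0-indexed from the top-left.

The receptive field on the input at this output position is [7 3 9 / 8 -4 -4 / 7 -5 -4]. Elementwise product with the kernel and sum: 7·-1 + 3·1 + 9·1 + 8·-2 + -4·-1 + 7·-1 + -4·1.

-18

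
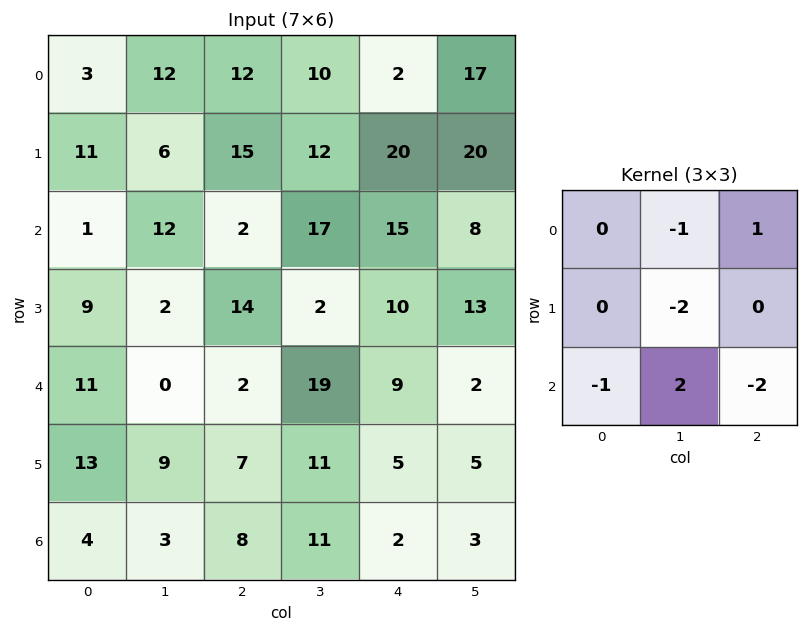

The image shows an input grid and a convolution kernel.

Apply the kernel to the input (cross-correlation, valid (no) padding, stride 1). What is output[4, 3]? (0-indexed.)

The receptive field on the input at this output position is [19 9 2 / 11 5 5 / 11 2 3]. Elementwise product with the kernel and sum: 9·-1 + 2·1 + 5·-2 + 11·-1 + 2·2 + 3·-2.

-30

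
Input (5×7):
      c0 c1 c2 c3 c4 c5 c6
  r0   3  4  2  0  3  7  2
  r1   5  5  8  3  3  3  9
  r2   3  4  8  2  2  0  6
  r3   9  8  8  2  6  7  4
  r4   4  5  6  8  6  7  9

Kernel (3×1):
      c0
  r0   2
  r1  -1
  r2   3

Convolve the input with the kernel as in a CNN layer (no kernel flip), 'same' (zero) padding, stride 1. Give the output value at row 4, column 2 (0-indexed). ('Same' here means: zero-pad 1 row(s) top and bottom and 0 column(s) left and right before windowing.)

The receptive field on the zero-padded input at this output position is [8 / 6 / 0]. Elementwise product with the kernel and sum: 8·2 + 6·-1 + 0·3.

10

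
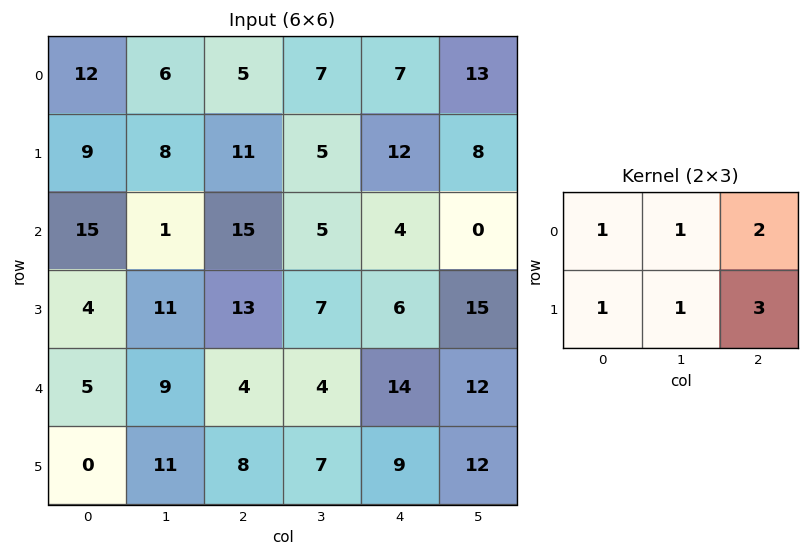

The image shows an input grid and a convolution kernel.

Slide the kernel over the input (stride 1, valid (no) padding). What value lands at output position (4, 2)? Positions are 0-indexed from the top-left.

78

The receptive field on the input at this output position is [4 4 14 / 8 7 9]. Elementwise product with the kernel and sum: 4·1 + 4·1 + 14·2 + 8·1 + 7·1 + 9·3.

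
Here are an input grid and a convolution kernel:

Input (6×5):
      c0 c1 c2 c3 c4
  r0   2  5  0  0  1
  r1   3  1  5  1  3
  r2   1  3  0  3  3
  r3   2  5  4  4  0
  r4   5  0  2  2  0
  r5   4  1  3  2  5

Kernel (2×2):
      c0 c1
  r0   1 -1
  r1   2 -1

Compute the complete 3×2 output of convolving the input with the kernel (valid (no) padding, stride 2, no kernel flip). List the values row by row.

Output[0,0]: The receptive field on the input at this output position is [2 5 / 3 1]. Elementwise product with the kernel and sum: 2·1 + 5·-1 + 3·2 + 1·-1.

2 9
-3 1
12 4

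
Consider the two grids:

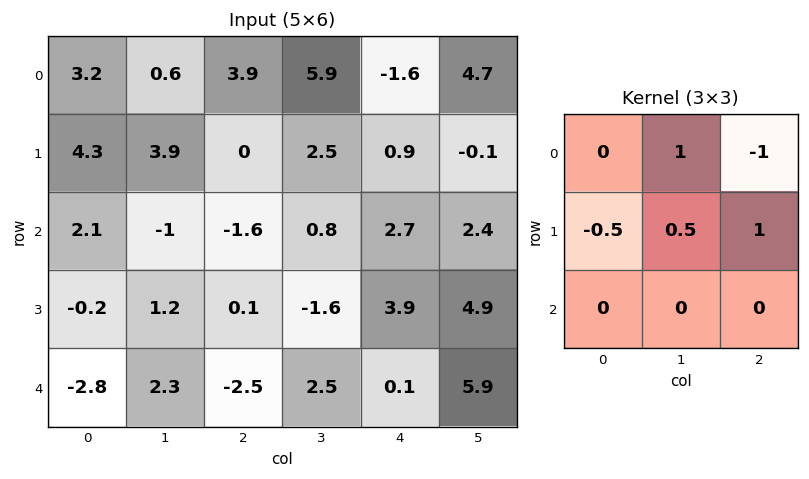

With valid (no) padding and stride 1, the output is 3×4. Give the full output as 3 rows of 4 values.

-3.5 -1.45 9.65 -7.2
0.75 -2 5.5 4.35
1.4 -4.55 1.15 7.95

Output[0,0]: The receptive field on the input at this output position is [3.2 0.6 3.9 / 4.3 3.9 0 / 2.1 -1 -1.6]. Elementwise product with the kernel and sum: 0.6·1 + 3.9·-1 + 4.3·-0.5 + 3.9·0.5 + 0·1.
Output[0,1]: The receptive field on the input at this output position is [0.6 3.9 5.9 / 3.9 0 2.5 / -1 -1.6 0.8]. Elementwise product with the kernel and sum: 3.9·1 + 5.9·-1 + 3.9·-0.5 + 0·0.5 + 2.5·1.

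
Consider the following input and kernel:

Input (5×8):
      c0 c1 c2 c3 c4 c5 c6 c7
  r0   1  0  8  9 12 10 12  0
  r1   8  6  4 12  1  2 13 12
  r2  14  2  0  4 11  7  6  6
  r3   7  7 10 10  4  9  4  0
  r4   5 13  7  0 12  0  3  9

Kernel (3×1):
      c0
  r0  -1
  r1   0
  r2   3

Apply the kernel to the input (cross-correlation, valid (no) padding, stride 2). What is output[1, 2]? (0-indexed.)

The receptive field on the input at this output position is [11 / 4 / 12]. Elementwise product with the kernel and sum: 11·-1 + 12·3.

25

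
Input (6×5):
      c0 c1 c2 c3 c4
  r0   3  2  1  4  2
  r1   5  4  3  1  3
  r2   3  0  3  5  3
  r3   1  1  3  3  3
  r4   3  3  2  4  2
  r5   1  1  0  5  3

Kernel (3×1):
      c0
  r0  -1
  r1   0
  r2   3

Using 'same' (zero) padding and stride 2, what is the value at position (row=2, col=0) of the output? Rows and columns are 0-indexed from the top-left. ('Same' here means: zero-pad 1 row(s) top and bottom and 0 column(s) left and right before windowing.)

2

The receptive field on the zero-padded input at this output position is [1 / 3 / 1]. Elementwise product with the kernel and sum: 1·-1 + 1·3.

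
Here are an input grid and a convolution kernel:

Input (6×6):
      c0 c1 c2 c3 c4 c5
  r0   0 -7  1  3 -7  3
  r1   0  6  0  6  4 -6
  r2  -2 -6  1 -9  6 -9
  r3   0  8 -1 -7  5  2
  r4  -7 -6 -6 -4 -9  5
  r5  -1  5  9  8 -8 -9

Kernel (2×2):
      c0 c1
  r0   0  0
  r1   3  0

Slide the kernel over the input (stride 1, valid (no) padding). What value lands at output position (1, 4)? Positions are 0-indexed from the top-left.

18

The receptive field on the input at this output position is [4 -6 / 6 -9]. Elementwise product with the kernel and sum: 6·3.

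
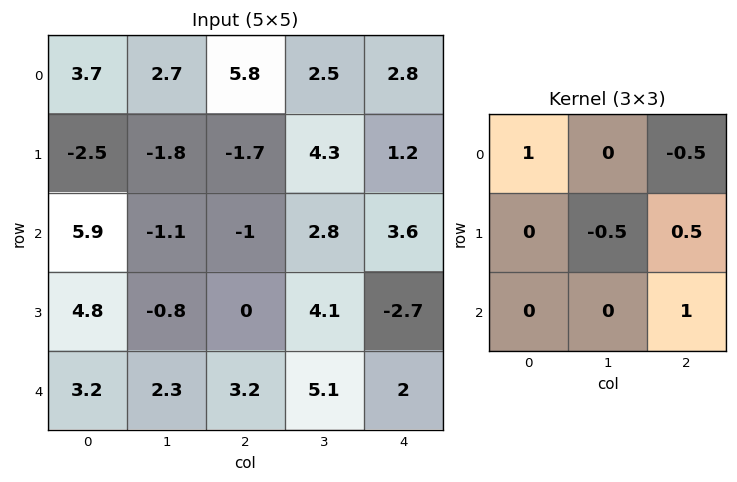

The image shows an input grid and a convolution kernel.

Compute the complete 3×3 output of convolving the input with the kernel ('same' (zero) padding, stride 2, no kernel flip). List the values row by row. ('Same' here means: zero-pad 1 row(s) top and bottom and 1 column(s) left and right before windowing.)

-2.3 2.65 -1.4
-3.4 2.05 2.5
-0.05 -1.9 3.1

Output[0,0]: The receptive field on the zero-padded input at this output position is [0 0 0 / 0 3.7 2.7 / 0 -2.5 -1.8]. Elementwise product with the kernel and sum: 0·1 + 0·-0.5 + 3.7·-0.5 + 2.7·0.5 + -1.8·1.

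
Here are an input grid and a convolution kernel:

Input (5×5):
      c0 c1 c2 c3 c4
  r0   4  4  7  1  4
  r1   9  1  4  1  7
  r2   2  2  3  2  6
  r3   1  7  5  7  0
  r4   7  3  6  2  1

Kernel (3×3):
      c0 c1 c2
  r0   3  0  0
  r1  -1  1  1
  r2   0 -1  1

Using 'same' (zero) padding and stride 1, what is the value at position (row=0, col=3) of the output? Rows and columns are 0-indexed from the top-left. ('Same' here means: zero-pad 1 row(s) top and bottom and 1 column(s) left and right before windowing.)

4

The receptive field on the zero-padded input at this output position is [0 0 0 / 7 1 4 / 4 1 7]. Elementwise product with the kernel and sum: 0·3 + 7·-1 + 1·1 + 4·1 + 1·-1 + 7·1.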